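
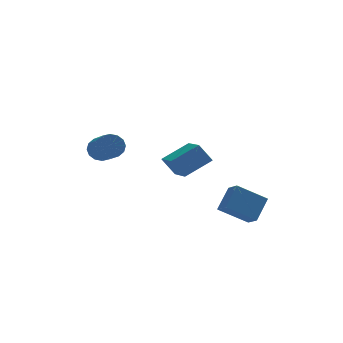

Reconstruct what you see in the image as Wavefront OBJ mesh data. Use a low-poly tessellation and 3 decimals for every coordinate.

v 2.344 -3.704 -1.152
v 2.504 -4.478 -0.703
v 0.925 -3.471 -0.246
v 1.085 -4.246 0.203
v 3.095 -2.974 -0.163
v 3.255 -3.749 0.286
v 1.676 -2.742 0.743
v 1.836 -3.516 1.192
v -1.374 -3.94 3.231
v -0.019 -3.693 4.005
v -1.387 -2.256 2.718
v -0.032 -2.01 3.493
v -0.808 -4.21 2.327
v 0.547 -3.964 3.102
v -0.821 -2.527 1.815
v 0.534 -2.28 2.589
v -2.992 3.056 1.505
v -2.581 3.336 2.053
v -2.537 1.604 2.904
v -2.948 1.324 2.355
v -2.944 3.383 2.167
v -2.899 1.651 3.018
v -3.32 3.342 2.103
v -3.275 1.61 2.954
v -3.608 3.224 1.88
v -3.563 1.493 2.731
v -3.731 3.062 1.555
v -3.686 1.33 2.406
v -3.656 2.898 1.217
v -3.611 1.166 2.068
v -3.403 2.776 0.956
v -3.359 1.044 1.807
v -3.041 2.729 0.842
v -2.996 0.997 1.693
v -2.665 2.77 0.906
v -2.62 1.038 1.757
v -2.377 2.887 1.129
v -2.332 1.156 1.98
v -2.254 3.05 1.454
v -2.209 1.318 2.305
v -2.329 3.214 1.792
v -2.284 1.482 2.643
f 2 4 1
f 5 2 1
f 1 4 3
f 3 5 1
f 2 8 4
f 6 2 5
f 6 8 2
f 4 8 3
f 7 5 3
f 3 8 7
f 7 6 5
f 8 6 7
f 10 12 9
f 13 10 9
f 9 12 11
f 11 13 9
f 10 16 12
f 14 10 13
f 14 16 10
f 12 16 11
f 15 13 11
f 11 16 15
f 15 14 13
f 16 14 15
f 18 17 21
f 18 21 19
f 19 21 22
f 19 22 20
f 21 17 23
f 21 23 22
f 22 23 24
f 22 24 20
f 23 17 25
f 23 25 24
f 24 25 26
f 24 26 20
f 25 17 27
f 25 27 26
f 26 27 28
f 26 28 20
f 27 17 29
f 27 29 28
f 28 29 30
f 28 30 20
f 29 17 31
f 29 31 30
f 30 31 32
f 30 32 20
f 31 17 33
f 31 33 32
f 32 33 34
f 32 34 20
f 33 17 35
f 33 35 34
f 34 35 36
f 34 36 20
f 35 17 37
f 35 37 36
f 36 37 38
f 36 38 20
f 37 17 39
f 37 39 38
f 38 39 40
f 38 40 20
f 39 17 41
f 39 41 40
f 40 41 42
f 40 42 20
f 41 17 18
f 41 18 42
f 42 18 19
f 42 19 20



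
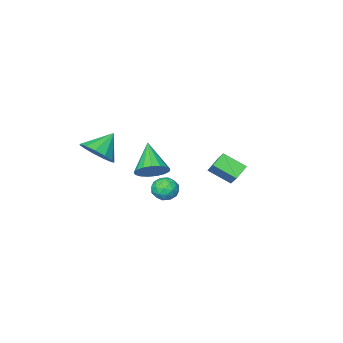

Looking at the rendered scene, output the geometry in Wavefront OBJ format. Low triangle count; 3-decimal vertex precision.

v 4.373 -3.771 0.562
v 4.888 -3.118 1.219
v 3.227 -3.909 1.598
v 4.539 -2.773 0.878
v 4.137 -2.745 0.437
v 3.81 -3.043 0.036
v 3.661 -3.572 -0.198
v 3.739 -4.165 -0.191
v 4.018 -4.632 0.055
v 4.409 -4.826 0.463
v 4.789 -4.685 0.901
v 5.037 -4.254 1.233
v 5.074 -3.67 1.351
v -2.68 -3.001 -1.797
v -2.26 -1.988 -0.804
v -3.421 -1.961 -2.545
v -3.002 -0.948 -1.551
v -1.878 -2.812 -2.329
v -1.459 -1.799 -1.335
v -2.62 -1.772 -3.076
v -2.2 -0.759 -2.083
v 2.421 0.407 -0.484
v 2.835 0.893 -0.097
v 3.425 -0.133 -0.883
v 3.839 0.353 -0.496
v 3.43 -0.158 -0.136
v 2.81 0.176 0.11
v 3.45 0.584 -1.09
v 2.83 0.918 -0.844
v 3.472 1.002 -0.472
v 3.459 0.544 0.117
v 2.801 0.216 -1.097
v 2.788 -0.242 -0.508
v 2.54 0.698 -0.256
v 3.72 0.062 -0.724
v 3.48 -0.238 -0.513
v 3.723 0.048 -0.286
v 2.525 0.276 -0.134
v 2.768 0.562 0.093
v 3.118 -0.056 0.07
v 3.492 0.198 -1.073
v 3.735 0.484 -0.846
v 2.537 0.712 -0.694
v 2.78 0.998 -0.467
v 3.142 0.816 -1.05
v 3.158 1.047 -0.249
v 3.748 0.73 -0.483
v 3.519 0.865 -0.832
v 3.155 1.062 -0.687
v 3.15 0.778 0.098
v 3.741 0.46 -0.137
v 3.5 0.16 0.075
v 3.135 0.357 0.22
v 3.525 0.842 -0.123
v 2.519 0.3 -0.843
v 3.11 -0.018 -1.078
v 3.125 0.403 -1.2
v 2.76 0.6 -1.055
v 2.512 0.03 -0.497
v 3.102 -0.287 -0.731
v 3.105 -0.302 -0.293
v 2.741 -0.105 -0.148
v 2.735 -0.082 -0.857
v 1.532 -2.991 -1.341
v 2.4 -3.119 -1.003
v 0.828 -4.369 -0.059
v 2.23 -2.792 -0.744
v 1.901 -2.511 -0.622
v 1.488 -2.339 -0.665
v 1.084 -2.317 -0.863
v 0.783 -2.449 -1.17
v 0.654 -2.705 -1.516
v 0.725 -3.027 -1.823
v 0.982 -3.34 -2.019
v 1.365 -3.573 -2.059
v 1.785 -3.673 -1.936
v 2.148 -3.617 -1.676
v 2.37 -3.417 -1.339
f 2 1 4
f 2 4 3
f 4 1 5
f 4 5 3
f 5 1 6
f 5 6 3
f 6 1 7
f 6 7 3
f 7 1 8
f 7 8 3
f 8 1 9
f 8 9 3
f 9 1 10
f 9 10 3
f 10 1 11
f 10 11 3
f 11 1 12
f 11 12 3
f 12 1 13
f 12 13 3
f 13 1 2
f 13 2 3
f 15 17 14
f 18 15 14
f 14 17 16
f 16 18 14
f 15 21 17
f 19 15 18
f 19 21 15
f 17 21 16
f 20 18 16
f 16 21 20
f 20 19 18
f 21 19 20
f 22 59 38
f 59 33 62
f 38 62 27
f 59 62 38
f 22 38 34
f 38 27 39
f 34 39 23
f 38 39 34
f 22 34 43
f 34 23 44
f 43 44 29
f 34 44 43
f 22 43 55
f 43 29 58
f 55 58 32
f 43 58 55
f 22 55 59
f 55 32 63
f 59 63 33
f 55 63 59
f 23 39 50
f 39 27 53
f 50 53 31
f 39 53 50
f 27 62 40
f 62 33 61
f 40 61 26
f 62 61 40
f 33 63 60
f 63 32 56
f 60 56 24
f 63 56 60
f 32 58 57
f 58 29 45
f 57 45 28
f 58 45 57
f 29 44 49
f 44 23 46
f 49 46 30
f 44 46 49
f 25 51 37
f 51 31 52
f 37 52 26
f 51 52 37
f 25 37 35
f 37 26 36
f 35 36 24
f 37 36 35
f 25 35 42
f 35 24 41
f 42 41 28
f 35 41 42
f 25 42 47
f 42 28 48
f 47 48 30
f 42 48 47
f 25 47 51
f 47 30 54
f 51 54 31
f 47 54 51
f 26 52 40
f 52 31 53
f 40 53 27
f 52 53 40
f 24 36 60
f 36 26 61
f 60 61 33
f 36 61 60
f 28 41 57
f 41 24 56
f 57 56 32
f 41 56 57
f 30 48 49
f 48 28 45
f 49 45 29
f 48 45 49
f 31 54 50
f 54 30 46
f 50 46 23
f 54 46 50
f 65 64 67
f 65 67 66
f 67 64 68
f 67 68 66
f 68 64 69
f 68 69 66
f 69 64 70
f 69 70 66
f 70 64 71
f 70 71 66
f 71 64 72
f 71 72 66
f 72 64 73
f 72 73 66
f 73 64 74
f 73 74 66
f 74 64 75
f 74 75 66
f 75 64 76
f 75 76 66
f 76 64 77
f 76 77 66
f 77 64 78
f 77 78 66
f 78 64 65
f 78 65 66



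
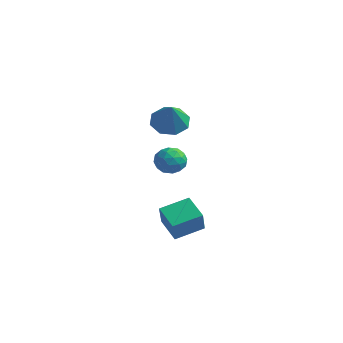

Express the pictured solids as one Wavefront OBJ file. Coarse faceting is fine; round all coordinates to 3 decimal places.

v -4.328 0.931 -0.537
v -3.879 0.983 0.222
v -4.121 -0.483 -0.562
v -3.672 -0.431 0.197
v -4.543 -0.282 0.188
v -4.671 0.592 0.203
v -3.329 -0.092 -0.543
v -3.457 0.782 -0.528
v -3.262 0.351 0.218
v -4.012 0.233 0.67
v -3.988 0.267 -1.01
v -4.738 0.149 -0.558
v -4.122 1.081 -0.155
v -3.878 -0.581 -0.185
v -4.39 -0.494 -0.19
v -4.126 -0.463 0.256
v -4.587 0.851 -0.167
v -4.323 0.882 0.28
v -4.713 0.138 0.259
v -3.677 -0.382 -0.62
v -3.413 -0.351 -0.173
v -3.874 0.963 -0.596
v -3.61 0.994 -0.15
v -3.287 0.362 -0.599
v -3.495 0.74 0.289
v -3.374 -0.091 0.274
v -3.172 0.109 -0.161
v -3.247 0.622 -0.152
v -3.936 0.671 0.554
v -3.814 -0.16 0.539
v -4.326 -0.072 0.534
v -4.401 0.441 0.543
v -3.573 0.3 0.552
v -4.186 0.66 -0.879
v -4.064 -0.171 -0.894
v -3.599 0.059 -0.883
v -3.674 0.572 -0.874
v -4.626 0.591 -0.614
v -4.505 -0.24 -0.629
v -4.753 -0.122 -0.188
v -4.828 0.391 -0.179
v -4.427 0.2 -0.892
v -3.271 -0.392 2.83
v -2.462 0.077 2.474
v -2.209 -1.188 4.19
v -2.831 0.489 3.003
v -3.457 0.385 3.43
v -3.974 -0.174 3.506
v -4.079 -0.861 3.186
v -3.71 -1.274 2.657
v -3.084 -1.17 2.229
v -2.567 -0.61 2.153
v -2.036 -1.951 -3.099
v -1.523 -0.533 -2.594
v -0.83 -2.127 -3.829
v -0.317 -0.71 -3.324
v -1.383 -2.63 -1.856
v -0.87 -1.213 -1.351
v -0.177 -2.807 -2.586
v 0.336 -1.389 -2.081
f 1 38 17
f 38 12 41
f 17 41 6
f 38 41 17
f 1 17 13
f 17 6 18
f 13 18 2
f 17 18 13
f 1 13 22
f 13 2 23
f 22 23 8
f 13 23 22
f 1 22 34
f 22 8 37
f 34 37 11
f 22 37 34
f 1 34 38
f 34 11 42
f 38 42 12
f 34 42 38
f 2 18 29
f 18 6 32
f 29 32 10
f 18 32 29
f 6 41 19
f 41 12 40
f 19 40 5
f 41 40 19
f 12 42 39
f 42 11 35
f 39 35 3
f 42 35 39
f 11 37 36
f 37 8 24
f 36 24 7
f 37 24 36
f 8 23 28
f 23 2 25
f 28 25 9
f 23 25 28
f 4 30 16
f 30 10 31
f 16 31 5
f 30 31 16
f 4 16 14
f 16 5 15
f 14 15 3
f 16 15 14
f 4 14 21
f 14 3 20
f 21 20 7
f 14 20 21
f 4 21 26
f 21 7 27
f 26 27 9
f 21 27 26
f 4 26 30
f 26 9 33
f 30 33 10
f 26 33 30
f 5 31 19
f 31 10 32
f 19 32 6
f 31 32 19
f 3 15 39
f 15 5 40
f 39 40 12
f 15 40 39
f 7 20 36
f 20 3 35
f 36 35 11
f 20 35 36
f 9 27 28
f 27 7 24
f 28 24 8
f 27 24 28
f 10 33 29
f 33 9 25
f 29 25 2
f 33 25 29
f 44 43 46
f 44 46 45
f 46 43 47
f 46 47 45
f 47 43 48
f 47 48 45
f 48 43 49
f 48 49 45
f 49 43 50
f 49 50 45
f 50 43 51
f 50 51 45
f 51 43 52
f 51 52 45
f 52 43 44
f 52 44 45
f 54 56 53
f 57 54 53
f 53 56 55
f 55 57 53
f 54 60 56
f 58 54 57
f 58 60 54
f 56 60 55
f 59 57 55
f 55 60 59
f 59 58 57
f 60 58 59



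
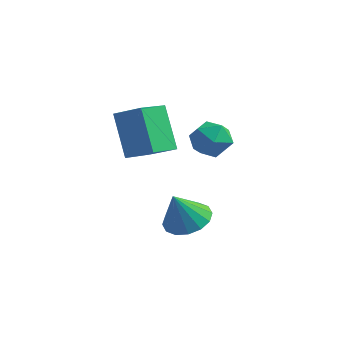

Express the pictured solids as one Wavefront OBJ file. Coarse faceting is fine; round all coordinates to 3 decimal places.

v -4.366 -0.044 0.97
v -3.273 0.012 1.553
v -4.183 1.283 0.499
v -3.09 1.339 1.082
v -3.47 -0.739 -0.642
v -2.377 -0.683 -0.059
v -3.287 0.588 -1.113
v -2.194 0.644 -0.53
v 0.105 -0.117 0.545
v 0.584 -0.421 1.166
v -1.004 -0.619 1.154
v -0.525 -0.923 1.775
v -0.628 -0.092 1.691
v 0.058 0.218 1.315
v -0.478 -1.258 1.005
v 0.208 -0.948 0.629
v 0.224 -1.126 1.451
v 0.131 -0.406 1.875
v -0.551 -0.634 0.445
v -0.644 0.086 0.869
v -1.446 0.055 -3.559
v -0.96 -0.715 -3.746
v -1.734 -0.455 -2.201
v -0.639 -0.407 -3.562
v -0.535 0.025 -3.378
v -0.674 0.465 -3.242
v -1.021 0.796 -3.191
v -1.481 0.928 -3.239
v -1.932 0.826 -3.373
v -2.253 0.518 -3.557
v -2.358 0.085 -3.741
v -2.218 -0.355 -3.877
v -1.872 -0.685 -3.928
v -1.411 -0.817 -3.88
f 2 4 1
f 5 2 1
f 1 4 3
f 3 5 1
f 2 8 4
f 6 2 5
f 6 8 2
f 4 8 3
f 7 5 3
f 3 8 7
f 7 6 5
f 8 6 7
f 9 20 14
f 9 14 10
f 9 10 16
f 9 16 19
f 9 19 20
f 10 14 18
f 14 20 13
f 20 19 11
f 19 16 15
f 16 10 17
f 12 18 13
f 12 13 11
f 12 11 15
f 12 15 17
f 12 17 18
f 13 18 14
f 11 13 20
f 15 11 19
f 17 15 16
f 18 17 10
f 22 21 24
f 22 24 23
f 24 21 25
f 24 25 23
f 25 21 26
f 25 26 23
f 26 21 27
f 26 27 23
f 27 21 28
f 27 28 23
f 28 21 29
f 28 29 23
f 29 21 30
f 29 30 23
f 30 21 31
f 30 31 23
f 31 21 32
f 31 32 23
f 32 21 33
f 32 33 23
f 33 21 34
f 33 34 23
f 34 21 22
f 34 22 23



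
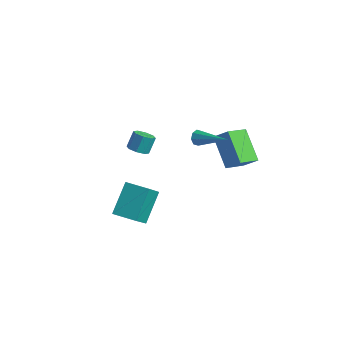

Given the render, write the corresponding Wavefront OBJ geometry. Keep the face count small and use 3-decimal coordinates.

v -1.934 -3.164 -2.577
v -1.639 -4.306 -1.283
v -2.263 -1.708 -1.216
v -1.969 -2.849 0.077
v -0.631 -2.851 -2.597
v -0.337 -3.992 -1.304
v -0.961 -1.394 -1.237
v -0.666 -2.536 0.057
v -0.755 1.523 1.355
v -0.581 1.723 0.932
v 1.195 1.617 2.205
v -0.701 1.988 1.18
v -0.854 1.981 1.53
v -0.949 1.705 1.779
v -0.93 1.323 1.779
v -0.809 1.058 1.531
v -0.657 1.065 1.18
v -0.562 1.34 0.932
v -3.053 -0.58 0.498
v -2.505 -0.336 0.343
v -2.519 0.244 1.206
v -3.067 0 1.362
v -2.87 -0.087 0.17
v -2.884 0.493 1.033
v -3.342 -0.127 0.189
v -3.356 0.453 1.052
v -3.645 -0.432 0.39
v -3.659 0.148 1.253
v -3.601 -0.824 0.654
v -3.615 -0.244 1.517
v -3.236 -1.073 0.827
v -3.25 -0.493 1.69
v -2.764 -1.033 0.808
v -2.778 -0.453 1.671
v -2.461 -0.728 0.607
v -2.475 -0.148 1.47
v 0.922 3.357 -1.338
v 0.791 1.953 -0.627
v -0.515 4.135 -0.067
v -0.645 2.73 0.644
v 1.665 3.63 -0.664
v 1.535 2.225 0.047
v 0.229 4.407 0.607
v 0.098 3.003 1.318
f 2 4 1
f 5 2 1
f 1 4 3
f 3 5 1
f 2 8 4
f 6 2 5
f 6 8 2
f 4 8 3
f 7 5 3
f 3 8 7
f 7 6 5
f 8 6 7
f 10 9 12
f 10 12 11
f 12 9 13
f 12 13 11
f 13 9 14
f 13 14 11
f 14 9 15
f 14 15 11
f 15 9 16
f 15 16 11
f 16 9 17
f 16 17 11
f 17 9 18
f 17 18 11
f 18 9 10
f 18 10 11
f 20 19 23
f 20 23 21
f 21 23 24
f 21 24 22
f 23 19 25
f 23 25 24
f 24 25 26
f 24 26 22
f 25 19 27
f 25 27 26
f 26 27 28
f 26 28 22
f 27 19 29
f 27 29 28
f 28 29 30
f 28 30 22
f 29 19 31
f 29 31 30
f 30 31 32
f 30 32 22
f 31 19 33
f 31 33 32
f 32 33 34
f 32 34 22
f 33 19 35
f 33 35 34
f 34 35 36
f 34 36 22
f 35 19 20
f 35 20 36
f 36 20 21
f 36 21 22
f 38 40 37
f 41 38 37
f 37 40 39
f 39 41 37
f 38 44 40
f 42 38 41
f 42 44 38
f 40 44 39
f 43 41 39
f 39 44 43
f 43 42 41
f 44 42 43



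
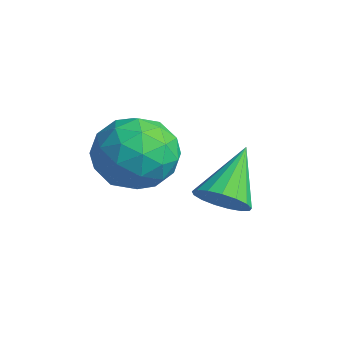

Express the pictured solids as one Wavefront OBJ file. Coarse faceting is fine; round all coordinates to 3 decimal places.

v 4.02 -0.874 -4.294
v 4.4 -1.095 -3.815
v 3.36 0.094 -3.326
v 4.563 -0.86 -3.938
v 4.603 -0.629 -4.142
v 4.508 -0.453 -4.381
v 4.302 -0.375 -4.601
v 4.032 -0.41 -4.75
v 3.758 -0.552 -4.795
v 3.545 -0.767 -4.725
v 3.44 -1.007 -4.557
v 3.469 -1.216 -4.328
v 3.623 -1.347 -4.092
v 3.869 -1.37 -3.902
v 4.149 -1.278 -3.802
v 3.491 -1.532 -2.968
v 4.085 -2.281 -2.762
v 2.255 -2.519 -2.998
v 2.849 -3.268 -2.792
v 2.673 -2.584 -2.116
v 3.437 -1.974 -2.098
v 2.903 -2.826 -3.662
v 3.667 -2.216 -3.644
v 3.721 -3.081 -3.191
v 3.579 -2.931 -2.236
v 2.761 -1.869 -3.524
v 2.619 -1.719 -2.569
v 3.897 -1.82 -2.863
v 2.443 -2.98 -2.897
v 2.34 -2.578 -2.5
v 2.689 -3.018 -2.379
v 3.516 -1.639 -2.472
v 3.865 -2.08 -2.351
v 3.035 -2.258 -1.971
v 2.475 -2.72 -3.409
v 2.824 -3.161 -3.288
v 3.651 -1.782 -3.381
v 4 -2.222 -3.26
v 3.305 -2.542 -3.789
v 4.032 -2.731 -2.994
v 3.305 -3.311 -3.011
v 3.337 -3.051 -3.523
v 3.786 -2.692 -3.512
v 3.948 -2.643 -2.432
v 3.222 -3.223 -2.449
v 3.118 -2.82 -2.052
v 3.567 -2.462 -2.041
v 3.734 -3.113 -2.684
v 3.118 -1.577 -3.311
v 2.392 -2.157 -3.328
v 2.773 -2.338 -3.719
v 3.222 -1.98 -3.708
v 3.035 -1.489 -2.749
v 2.308 -2.069 -2.766
v 2.554 -2.108 -2.248
v 3.003 -1.749 -2.237
v 2.606 -1.687 -3.076
f 2 1 4
f 2 4 3
f 4 1 5
f 4 5 3
f 5 1 6
f 5 6 3
f 6 1 7
f 6 7 3
f 7 1 8
f 7 8 3
f 8 1 9
f 8 9 3
f 9 1 10
f 9 10 3
f 10 1 11
f 10 11 3
f 11 1 12
f 11 12 3
f 12 1 13
f 12 13 3
f 13 1 14
f 13 14 3
f 14 1 15
f 14 15 3
f 15 1 2
f 15 2 3
f 16 53 32
f 53 27 56
f 32 56 21
f 53 56 32
f 16 32 28
f 32 21 33
f 28 33 17
f 32 33 28
f 16 28 37
f 28 17 38
f 37 38 23
f 28 38 37
f 16 37 49
f 37 23 52
f 49 52 26
f 37 52 49
f 16 49 53
f 49 26 57
f 53 57 27
f 49 57 53
f 17 33 44
f 33 21 47
f 44 47 25
f 33 47 44
f 21 56 34
f 56 27 55
f 34 55 20
f 56 55 34
f 27 57 54
f 57 26 50
f 54 50 18
f 57 50 54
f 26 52 51
f 52 23 39
f 51 39 22
f 52 39 51
f 23 38 43
f 38 17 40
f 43 40 24
f 38 40 43
f 19 45 31
f 45 25 46
f 31 46 20
f 45 46 31
f 19 31 29
f 31 20 30
f 29 30 18
f 31 30 29
f 19 29 36
f 29 18 35
f 36 35 22
f 29 35 36
f 19 36 41
f 36 22 42
f 41 42 24
f 36 42 41
f 19 41 45
f 41 24 48
f 45 48 25
f 41 48 45
f 20 46 34
f 46 25 47
f 34 47 21
f 46 47 34
f 18 30 54
f 30 20 55
f 54 55 27
f 30 55 54
f 22 35 51
f 35 18 50
f 51 50 26
f 35 50 51
f 24 42 43
f 42 22 39
f 43 39 23
f 42 39 43
f 25 48 44
f 48 24 40
f 44 40 17
f 48 40 44



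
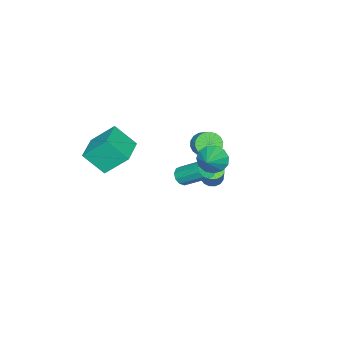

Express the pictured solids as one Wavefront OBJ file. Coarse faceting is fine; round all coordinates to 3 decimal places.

v -1.521 -0.728 -2.175
v -0.885 -0.529 -2.356
v -1.024 1.106 -1.046
v -1.659 0.908 -0.865
v -1.162 -0.341 -2.62
v -1.301 1.294 -1.31
v -1.576 -0.301 -2.714
v -1.715 1.335 -1.404
v -1.969 -0.423 -2.602
v -2.108 1.212 -1.292
v -2.19 -0.662 -2.327
v -2.329 0.973 -1.017
v -2.156 -0.926 -1.994
v -2.295 0.709 -0.684
v -1.879 -1.114 -1.73
v -2.018 0.521 -0.42
v -1.465 -1.155 -1.636
v -1.604 0.481 -0.326
v -1.072 -1.032 -1.748
v -1.211 0.603 -0.438
v -0.851 -0.793 -2.023
v -0.99 0.842 -0.713
v -4.314 -0.392 -4.102
v -3.715 -0.224 -4.444
v -3.067 0.241 -3.079
v -3.666 0.072 -2.738
v -3.918 0.082 -4.452
v -3.27 0.547 -3.087
v -4.227 0.261 -4.366
v -3.58 0.726 -3.001
v -4.56 0.265 -4.209
v -3.912 0.73 -2.845
v -4.826 0.093 -4.024
v -4.179 0.557 -2.66
v -4.956 -0.209 -3.86
v -4.308 0.255 -2.496
v -4.913 -0.561 -3.761
v -4.265 -0.096 -2.396
v -4.71 -0.867 -3.753
v -4.062 -0.402 -2.388
v -4.4 -1.046 -3.839
v -3.753 -0.581 -2.474
v -4.068 -1.05 -3.995
v -3.42 -0.585 -2.631
v -3.801 -0.877 -4.18
v -3.154 -0.413 -2.816
v -3.672 -0.575 -4.344
v -3.024 -0.111 -2.98
v -2.574 0.109 0.481
v -2.114 -0.553 0.808
v -1.585 0.149 1.486
v -2.046 0.811 1.159
v -1.894 -0.433 0.512
v -1.366 0.269 1.19
v -1.809 -0.205 0.211
v -1.281 0.497 0.889
v -1.876 0.084 -0.037
v -1.348 0.787 0.641
v -2.081 0.379 -0.183
v -1.553 1.081 0.495
v -2.383 0.62 -0.197
v -1.855 1.322 0.481
v -2.724 0.76 -0.077
v -2.196 1.462 0.602
v -3.035 0.771 0.154
v -2.506 1.473 0.832
v -3.254 0.651 0.45
v -2.726 1.353 1.128
v -3.339 0.423 0.751
v -2.811 1.125 1.429
v -3.272 0.133 0.999
v -2.744 0.836 1.677
v -3.067 -0.161 1.145
v -2.539 0.541 1.823
v -2.765 -0.402 1.159
v -2.237 0.3 1.837
v -2.424 -0.542 1.038
v -1.896 0.16 1.717
v 0.475 2.685 2.326
v 1.001 2.504 1.531
v 1.805 3.095 3.114
v 0.855 3.03 1.503
v 0.589 3.446 1.737
v 0.286 3.621 2.157
v 0.043 3.498 2.631
v -0.063 3.117 3.008
v 0.002 2.598 3.169
v 0.217 2.107 3.062
v 0.514 1.8 2.721
v 0.798 1.773 2.255
v 0.98 2.036 1.812
v 2.752 -2.726 1.548
v 3.159 -3.984 2.828
v 2.168 -1.428 3.009
v 2.575 -2.686 4.289
v 4.505 -2.054 1.651
v 4.912 -3.312 2.931
v 3.921 -0.756 3.112
v 4.328 -2.014 4.392
f 2 1 5
f 2 5 3
f 3 5 6
f 3 6 4
f 5 1 7
f 5 7 6
f 6 7 8
f 6 8 4
f 7 1 9
f 7 9 8
f 8 9 10
f 8 10 4
f 9 1 11
f 9 11 10
f 10 11 12
f 10 12 4
f 11 1 13
f 11 13 12
f 12 13 14
f 12 14 4
f 13 1 15
f 13 15 14
f 14 15 16
f 14 16 4
f 15 1 17
f 15 17 16
f 16 17 18
f 16 18 4
f 17 1 19
f 17 19 18
f 18 19 20
f 18 20 4
f 19 1 21
f 19 21 20
f 20 21 22
f 20 22 4
f 21 1 2
f 21 2 22
f 22 2 3
f 22 3 4
f 24 23 27
f 24 27 25
f 25 27 28
f 25 28 26
f 27 23 29
f 27 29 28
f 28 29 30
f 28 30 26
f 29 23 31
f 29 31 30
f 30 31 32
f 30 32 26
f 31 23 33
f 31 33 32
f 32 33 34
f 32 34 26
f 33 23 35
f 33 35 34
f 34 35 36
f 34 36 26
f 35 23 37
f 35 37 36
f 36 37 38
f 36 38 26
f 37 23 39
f 37 39 38
f 38 39 40
f 38 40 26
f 39 23 41
f 39 41 40
f 40 41 42
f 40 42 26
f 41 23 43
f 41 43 42
f 42 43 44
f 42 44 26
f 43 23 45
f 43 45 44
f 44 45 46
f 44 46 26
f 45 23 47
f 45 47 46
f 46 47 48
f 46 48 26
f 47 23 24
f 47 24 48
f 48 24 25
f 48 25 26
f 50 49 53
f 50 53 51
f 51 53 54
f 51 54 52
f 53 49 55
f 53 55 54
f 54 55 56
f 54 56 52
f 55 49 57
f 55 57 56
f 56 57 58
f 56 58 52
f 57 49 59
f 57 59 58
f 58 59 60
f 58 60 52
f 59 49 61
f 59 61 60
f 60 61 62
f 60 62 52
f 61 49 63
f 61 63 62
f 62 63 64
f 62 64 52
f 63 49 65
f 63 65 64
f 64 65 66
f 64 66 52
f 65 49 67
f 65 67 66
f 66 67 68
f 66 68 52
f 67 49 69
f 67 69 68
f 68 69 70
f 68 70 52
f 69 49 71
f 69 71 70
f 70 71 72
f 70 72 52
f 71 49 73
f 71 73 72
f 72 73 74
f 72 74 52
f 73 49 75
f 73 75 74
f 74 75 76
f 74 76 52
f 75 49 77
f 75 77 76
f 76 77 78
f 76 78 52
f 77 49 50
f 77 50 78
f 78 50 51
f 78 51 52
f 80 79 82
f 80 82 81
f 82 79 83
f 82 83 81
f 83 79 84
f 83 84 81
f 84 79 85
f 84 85 81
f 85 79 86
f 85 86 81
f 86 79 87
f 86 87 81
f 87 79 88
f 87 88 81
f 88 79 89
f 88 89 81
f 89 79 90
f 89 90 81
f 90 79 91
f 90 91 81
f 91 79 80
f 91 80 81
f 93 95 92
f 96 93 92
f 92 95 94
f 94 96 92
f 93 99 95
f 97 93 96
f 97 99 93
f 95 99 94
f 98 96 94
f 94 99 98
f 98 97 96
f 99 97 98



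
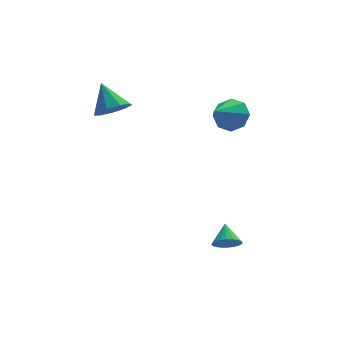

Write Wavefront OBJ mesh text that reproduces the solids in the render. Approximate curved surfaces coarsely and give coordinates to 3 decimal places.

v -2.713 2.322 1.22
v -1.772 2.637 1.345
v -3.247 3.398 2.52
v -2.093 3.031 0.887
v -2.703 3.093 0.585
v -3.318 2.794 0.58
v -3.65 2.274 0.875
v -3.544 1.776 1.332
v -3.048 1.533 1.736
v -2.396 1.659 1.899
v -1.892 2.096 1.745
v 2.302 -4.211 -4.322
v 2.772 -4.541 -3.871
v 2.298 -3.229 -3.598
v 2.95 -4.409 -4.05
v 3.029 -4.246 -4.27
v 2.998 -4.078 -4.498
v 2.86 -3.931 -4.699
v 2.638 -3.826 -4.843
v 2.364 -3.78 -4.907
v 2.081 -3.8 -4.882
v 1.831 -3.882 -4.772
v 1.654 -4.014 -4.593
v 1.575 -4.177 -4.373
v 1.606 -4.344 -4.145
v 1.744 -4.492 -3.944
v 1.966 -4.596 -3.8
v 2.24 -4.643 -3.736
v 2.523 -4.623 -3.761
v 3.112 2.455 0.533
v 3.983 1.998 0.801
v 2.128 1.185 1.567
v 3.777 2.563 1.299
v 3.181 3.065 1.347
v 2.545 3.209 0.919
v 2.24 2.912 0.265
v 2.447 2.346 -0.233
v 3.043 1.845 -0.282
v 3.679 1.7 0.147
f 2 1 4
f 2 4 3
f 4 1 5
f 4 5 3
f 5 1 6
f 5 6 3
f 6 1 7
f 6 7 3
f 7 1 8
f 7 8 3
f 8 1 9
f 8 9 3
f 9 1 10
f 9 10 3
f 10 1 11
f 10 11 3
f 11 1 2
f 11 2 3
f 13 12 15
f 13 15 14
f 15 12 16
f 15 16 14
f 16 12 17
f 16 17 14
f 17 12 18
f 17 18 14
f 18 12 19
f 18 19 14
f 19 12 20
f 19 20 14
f 20 12 21
f 20 21 14
f 21 12 22
f 21 22 14
f 22 12 23
f 22 23 14
f 23 12 24
f 23 24 14
f 24 12 25
f 24 25 14
f 25 12 26
f 25 26 14
f 26 12 27
f 26 27 14
f 27 12 28
f 27 28 14
f 28 12 29
f 28 29 14
f 29 12 13
f 29 13 14
f 31 30 33
f 31 33 32
f 33 30 34
f 33 34 32
f 34 30 35
f 34 35 32
f 35 30 36
f 35 36 32
f 36 30 37
f 36 37 32
f 37 30 38
f 37 38 32
f 38 30 39
f 38 39 32
f 39 30 31
f 39 31 32



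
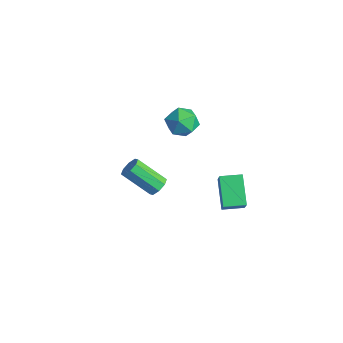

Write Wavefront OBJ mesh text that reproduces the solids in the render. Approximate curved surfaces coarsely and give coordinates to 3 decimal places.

v 3.456 2.075 -4.764
v 2.109 2.614 -3.617
v 3.925 3.169 -4.727
v 2.577 3.707 -3.58
v 4.303 1.673 -3.58
v 2.955 2.211 -2.433
v 4.771 2.766 -3.543
v 3.424 3.305 -2.396
v 1.238 -0.402 -3.549
v 1.598 -0.913 -3.687
v 0.542 -2.009 -2.39
v 0.182 -1.498 -2.251
v 1.781 -0.65 -3.316
v 0.724 -1.746 -2.019
v 1.645 -0.242 -3.082
v 0.589 -1.338 -1.784
v 1.272 0.073 -3.121
v 0.215 -1.023 -1.823
v 0.878 0.109 -3.41
v -0.178 -0.987 -2.113
v 0.696 -0.154 -3.781
v -0.361 -1.25 -2.484
v 0.831 -0.562 -4.016
v -0.225 -1.658 -2.718
v 1.205 -0.877 -3.977
v 0.148 -1.973 -2.679
v -3.402 4.157 -2.858
v -2.546 4.199 -3.485
v -3.314 2.441 -2.855
v -2.458 2.483 -3.482
v -2.397 2.817 -2.475
v -2.451 3.877 -2.477
v -3.409 2.763 -3.863
v -3.463 3.823 -3.865
v -2.55 3.338 -4.106
v -1.924 3.371 -3.248
v -3.936 3.269 -3.092
v -3.31 3.302 -2.234
f 2 4 1
f 5 2 1
f 1 4 3
f 3 5 1
f 2 8 4
f 6 2 5
f 6 8 2
f 4 8 3
f 7 5 3
f 3 8 7
f 7 6 5
f 8 6 7
f 10 9 13
f 10 13 11
f 11 13 14
f 11 14 12
f 13 9 15
f 13 15 14
f 14 15 16
f 14 16 12
f 15 9 17
f 15 17 16
f 16 17 18
f 16 18 12
f 17 9 19
f 17 19 18
f 18 19 20
f 18 20 12
f 19 9 21
f 19 21 20
f 20 21 22
f 20 22 12
f 21 9 23
f 21 23 22
f 22 23 24
f 22 24 12
f 23 9 25
f 23 25 24
f 24 25 26
f 24 26 12
f 25 9 10
f 25 10 26
f 26 10 11
f 26 11 12
f 27 38 32
f 27 32 28
f 27 28 34
f 27 34 37
f 27 37 38
f 28 32 36
f 32 38 31
f 38 37 29
f 37 34 33
f 34 28 35
f 30 36 31
f 30 31 29
f 30 29 33
f 30 33 35
f 30 35 36
f 31 36 32
f 29 31 38
f 33 29 37
f 35 33 34
f 36 35 28



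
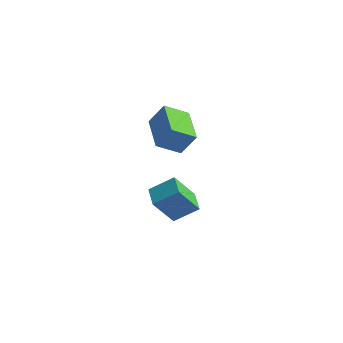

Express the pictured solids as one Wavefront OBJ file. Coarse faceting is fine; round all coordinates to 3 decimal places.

v -0.438 -2.166 -0.353
v -0.765 -3.012 0.156
v -1.791 -1.408 0.039
v -2.118 -2.254 0.547
v -0.002 -1.826 0.493
v -0.329 -2.672 1.001
v -1.355 -1.068 0.884
v -1.682 -1.914 1.393
v -1.491 -1.645 -4.49
v -1.649 -2.46 -3.388
v -2.318 -1.188 -4.271
v -2.476 -2.002 -3.168
v -0.924 -0.918 -3.872
v -1.082 -1.732 -2.769
v -1.751 -0.46 -3.652
v -1.909 -1.275 -2.55
f 2 4 1
f 5 2 1
f 1 4 3
f 3 5 1
f 2 8 4
f 6 2 5
f 6 8 2
f 4 8 3
f 7 5 3
f 3 8 7
f 7 6 5
f 8 6 7
f 10 12 9
f 13 10 9
f 9 12 11
f 11 13 9
f 10 16 12
f 14 10 13
f 14 16 10
f 12 16 11
f 15 13 11
f 11 16 15
f 15 14 13
f 16 14 15



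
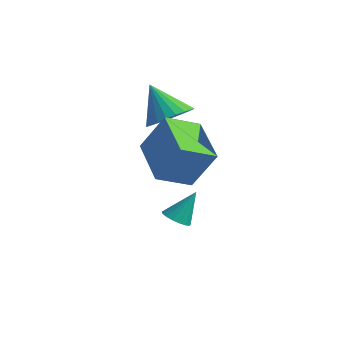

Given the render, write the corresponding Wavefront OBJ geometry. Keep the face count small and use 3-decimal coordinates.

v -1.397 -1.761 2.422
v -0.789 -1.112 2.879
v -2.423 -1.799 3.838
v -1.04 -0.87 2.703
v -1.346 -0.765 2.485
v -1.659 -0.811 2.256
v -1.932 -1.001 2.053
v -2.124 -1.308 1.906
v -2.205 -1.683 1.838
v -2.163 -2.071 1.858
v -2.004 -2.411 1.964
v -1.753 -2.652 2.14
v -1.447 -2.758 2.359
v -1.134 -2.712 2.587
v -0.861 -2.521 2.79
v -0.669 -2.215 2.937
v -0.588 -1.839 3.006
v -0.63 -1.452 2.985
v 1.343 -5.322 1.423
v -0.421 -4.31 2.122
v 1.852 -4.021 0.825
v 0.089 -3.009 1.524
v 2.191 -4.931 2.996
v 0.428 -3.919 3.695
v 2.701 -3.63 2.398
v 0.937 -2.618 3.097
v 0.1 -2.999 -1.885
v 0.692 -3.114 -1.973
v 0.42 -2.281 -0.655
v 0.649 -2.859 -2.11
v 0.481 -2.637 -2.195
v 0.224 -2.498 -2.21
v -0.06 -2.473 -2.15
v -0.308 -2.569 -2.03
v -0.463 -2.764 -1.876
v -0.489 -3.012 -1.724
v -0.379 -3.257 -1.61
v -0.16 -3.443 -1.558
v 0.118 -3.528 -1.581
v 0.392 -3.491 -1.674
v 0.6 -3.341 -1.816
f 2 1 4
f 2 4 3
f 4 1 5
f 4 5 3
f 5 1 6
f 5 6 3
f 6 1 7
f 6 7 3
f 7 1 8
f 7 8 3
f 8 1 9
f 8 9 3
f 9 1 10
f 9 10 3
f 10 1 11
f 10 11 3
f 11 1 12
f 11 12 3
f 12 1 13
f 12 13 3
f 13 1 14
f 13 14 3
f 14 1 15
f 14 15 3
f 15 1 16
f 15 16 3
f 16 1 17
f 16 17 3
f 17 1 18
f 17 18 3
f 18 1 2
f 18 2 3
f 20 22 19
f 23 20 19
f 19 22 21
f 21 23 19
f 20 26 22
f 24 20 23
f 24 26 20
f 22 26 21
f 25 23 21
f 21 26 25
f 25 24 23
f 26 24 25
f 28 27 30
f 28 30 29
f 30 27 31
f 30 31 29
f 31 27 32
f 31 32 29
f 32 27 33
f 32 33 29
f 33 27 34
f 33 34 29
f 34 27 35
f 34 35 29
f 35 27 36
f 35 36 29
f 36 27 37
f 36 37 29
f 37 27 38
f 37 38 29
f 38 27 39
f 38 39 29
f 39 27 40
f 39 40 29
f 40 27 41
f 40 41 29
f 41 27 28
f 41 28 29



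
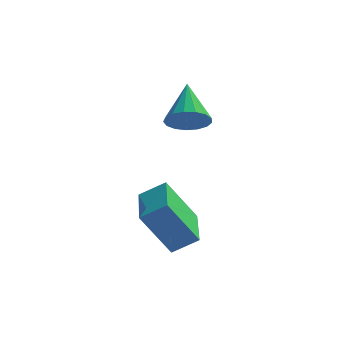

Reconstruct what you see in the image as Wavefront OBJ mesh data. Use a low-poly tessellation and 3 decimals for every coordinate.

v -0.665 -0.908 0.631
v -0.316 -1.363 1.298
v -0.955 0.628 1.829
v 0.015 -1.166 1.126
v 0.19 -0.911 0.841
v 0.169 -0.654 0.507
v -0.043 -0.456 0.202
v -0.397 -0.361 -0.005
v -0.813 -0.392 -0.067
v -1.195 -0.541 0.032
v -1.455 -0.774 0.267
v -1.534 -1.037 0.586
v -1.414 -1.272 0.915
v -1.122 -1.422 1.179
v -0.726 -1.455 1.317
v -1.676 -4.861 -2.356
v -0.73 -4.68 -1.747
v -2.103 -2.775 -2.313
v -1.157 -2.594 -1.703
v -0.603 -4.606 -4.097
v 0.343 -4.425 -3.487
v -1.03 -2.52 -4.053
v -0.084 -2.339 -3.444
f 2 1 4
f 2 4 3
f 4 1 5
f 4 5 3
f 5 1 6
f 5 6 3
f 6 1 7
f 6 7 3
f 7 1 8
f 7 8 3
f 8 1 9
f 8 9 3
f 9 1 10
f 9 10 3
f 10 1 11
f 10 11 3
f 11 1 12
f 11 12 3
f 12 1 13
f 12 13 3
f 13 1 14
f 13 14 3
f 14 1 15
f 14 15 3
f 15 1 2
f 15 2 3
f 17 19 16
f 20 17 16
f 16 19 18
f 18 20 16
f 17 23 19
f 21 17 20
f 21 23 17
f 19 23 18
f 22 20 18
f 18 23 22
f 22 21 20
f 23 21 22



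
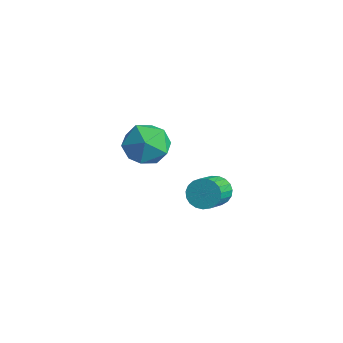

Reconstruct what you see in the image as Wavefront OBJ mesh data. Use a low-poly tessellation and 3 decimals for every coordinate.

v -2.811 -1.059 2.993
v -1.854 -0.803 2.356
v -2.426 -2.917 2.824
v -1.469 -2.661 2.187
v -1.499 -2.399 3.334
v -1.738 -1.25 3.439
v -2.542 -2.47 1.741
v -2.781 -1.321 1.846
v -1.689 -1.674 1.582
v -1.044 -1.631 2.567
v -3.236 -2.089 2.613
v -2.591 -2.046 3.598
v 2.138 -1.721 2.321
v 2.649 -1.785 1.817
v 3.333 -2.923 2.656
v 2.822 -2.859 3.159
v 2.767 -1.58 2
v 3.451 -2.717 2.839
v 2.777 -1.399 2.238
v 3.46 -2.536 3.077
v 2.676 -1.273 2.49
v 3.359 -2.411 3.329
v 2.482 -1.225 2.714
v 3.165 -2.363 3.552
v 2.228 -1.263 2.869
v 2.912 -2.401 3.707
v 1.959 -1.38 2.929
v 2.643 -2.518 3.768
v 1.722 -1.556 2.884
v 2.405 -2.694 3.723
v 1.556 -1.761 2.742
v 2.239 -2.898 3.581
v 1.49 -1.959 2.527
v 2.174 -3.096 3.365
v 1.537 -2.115 2.276
v 2.221 -3.253 3.115
v 1.688 -2.204 2.033
v 2.372 -3.341 2.872
v 1.917 -2.209 1.84
v 2.6 -3.347 2.678
v 2.184 -2.13 1.729
v 2.867 -3.267 2.568
v 2.443 -1.98 1.722
v 3.126 -3.118 2.56
f 1 12 6
f 1 6 2
f 1 2 8
f 1 8 11
f 1 11 12
f 2 6 10
f 6 12 5
f 12 11 3
f 11 8 7
f 8 2 9
f 4 10 5
f 4 5 3
f 4 3 7
f 4 7 9
f 4 9 10
f 5 10 6
f 3 5 12
f 7 3 11
f 9 7 8
f 10 9 2
f 14 13 17
f 14 17 15
f 15 17 18
f 15 18 16
f 17 13 19
f 17 19 18
f 18 19 20
f 18 20 16
f 19 13 21
f 19 21 20
f 20 21 22
f 20 22 16
f 21 13 23
f 21 23 22
f 22 23 24
f 22 24 16
f 23 13 25
f 23 25 24
f 24 25 26
f 24 26 16
f 25 13 27
f 25 27 26
f 26 27 28
f 26 28 16
f 27 13 29
f 27 29 28
f 28 29 30
f 28 30 16
f 29 13 31
f 29 31 30
f 30 31 32
f 30 32 16
f 31 13 33
f 31 33 32
f 32 33 34
f 32 34 16
f 33 13 35
f 33 35 34
f 34 35 36
f 34 36 16
f 35 13 37
f 35 37 36
f 36 37 38
f 36 38 16
f 37 13 39
f 37 39 38
f 38 39 40
f 38 40 16
f 39 13 41
f 39 41 40
f 40 41 42
f 40 42 16
f 41 13 43
f 41 43 42
f 42 43 44
f 42 44 16
f 43 13 14
f 43 14 44
f 44 14 15
f 44 15 16



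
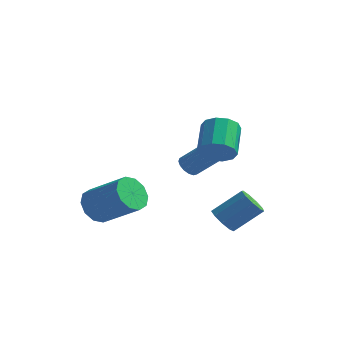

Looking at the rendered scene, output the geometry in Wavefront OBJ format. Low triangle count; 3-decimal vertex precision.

v 0.992 -2.79 3.252
v 1.453 -3.049 3.891
v 0.97 -1.75 4.767
v 0.508 -1.49 4.128
v 1.744 -2.744 3.599
v 1.261 -1.445 4.475
v 1.748 -2.456 3.174
v 1.264 -1.157 4.051
v 1.462 -2.296 2.779
v 0.979 -0.997 3.655
v 0.997 -2.324 2.565
v 0.514 -1.025 3.441
v 0.53 -2.53 2.613
v 0.047 -1.231 3.489
v 0.239 -2.835 2.905
v -0.244 -1.536 3.781
v 0.236 -3.123 3.329
v -0.248 -1.824 4.206
v 0.521 -3.283 3.725
v 0.038 -1.984 4.601
v 0.986 -3.255 3.939
v 0.503 -1.956 4.815
v -1.969 0.348 0.56
v -1.581 0.104 0.205
v -0.482 0.309 1.264
v -0.871 0.552 1.62
v -1.573 0.397 0.14
v -0.474 0.602 1.199
v -1.671 0.677 0.187
v -0.572 0.882 1.247
v -1.849 0.868 0.335
v -0.75 1.073 1.394
v -2.059 0.92 0.543
v -0.961 1.125 1.602
v -2.246 0.819 0.756
v -1.147 1.024 1.815
v -2.358 0.591 0.916
v -1.259 0.796 1.975
v -2.366 0.298 0.981
v -1.267 0.503 2.04
v -2.268 0.018 0.933
v -1.169 0.223 1.993
v -2.09 -0.173 0.786
v -0.991 0.032 1.845
v -1.879 -0.225 0.578
v -0.781 -0.02 1.637
v -1.693 -0.124 0.365
v -0.594 0.081 1.424
v -4.665 -2.869 -1.085
v -4.163 -2.578 -1.825
v -2.373 -2.64 -0.635
v -2.875 -2.931 0.105
v -4.341 -2.109 -1.533
v -2.551 -2.171 -0.343
v -4.643 -1.929 -1.07
v -2.853 -1.991 0.12
v -4.953 -2.109 -0.612
v -3.163 -2.171 0.577
v -5.153 -2.579 -0.336
v -3.363 -2.641 0.854
v -5.167 -3.16 -0.345
v -3.377 -3.222 0.845
v -4.989 -3.629 -0.637
v -3.199 -3.691 0.553
v -4.687 -3.809 -1.1
v -2.897 -3.871 0.09
v -4.377 -3.629 -1.557
v -2.587 -3.691 -0.368
v -4.177 -3.159 -1.834
v -2.387 -3.221 -0.644
v 0.311 -0.885 -1.68
v 0.857 -0.926 -2.163
v 1.874 -0.115 -1.084
v 1.329 -0.075 -0.6
v 0.597 -0.505 -2.234
v 1.614 0.305 -1.154
v 0.203 -0.263 -2.045
v 1.22 0.548 -0.966
v -0.14 -0.311 -1.685
v 0.877 0.499 -0.606
v -0.271 -0.629 -1.323
v 0.746 0.182 -0.244
v -0.131 -1.066 -1.128
v 0.886 -0.255 -0.048
v 0.217 -1.419 -1.19
v 1.234 -0.608 -0.111
v 0.609 -1.522 -1.482
v 1.626 -0.711 -0.403
v 0.862 -1.327 -1.866
v 1.879 -0.517 -0.787
f 2 1 5
f 2 5 3
f 3 5 6
f 3 6 4
f 5 1 7
f 5 7 6
f 6 7 8
f 6 8 4
f 7 1 9
f 7 9 8
f 8 9 10
f 8 10 4
f 9 1 11
f 9 11 10
f 10 11 12
f 10 12 4
f 11 1 13
f 11 13 12
f 12 13 14
f 12 14 4
f 13 1 15
f 13 15 14
f 14 15 16
f 14 16 4
f 15 1 17
f 15 17 16
f 16 17 18
f 16 18 4
f 17 1 19
f 17 19 18
f 18 19 20
f 18 20 4
f 19 1 21
f 19 21 20
f 20 21 22
f 20 22 4
f 21 1 2
f 21 2 22
f 22 2 3
f 22 3 4
f 24 23 27
f 24 27 25
f 25 27 28
f 25 28 26
f 27 23 29
f 27 29 28
f 28 29 30
f 28 30 26
f 29 23 31
f 29 31 30
f 30 31 32
f 30 32 26
f 31 23 33
f 31 33 32
f 32 33 34
f 32 34 26
f 33 23 35
f 33 35 34
f 34 35 36
f 34 36 26
f 35 23 37
f 35 37 36
f 36 37 38
f 36 38 26
f 37 23 39
f 37 39 38
f 38 39 40
f 38 40 26
f 39 23 41
f 39 41 40
f 40 41 42
f 40 42 26
f 41 23 43
f 41 43 42
f 42 43 44
f 42 44 26
f 43 23 45
f 43 45 44
f 44 45 46
f 44 46 26
f 45 23 47
f 45 47 46
f 46 47 48
f 46 48 26
f 47 23 24
f 47 24 48
f 48 24 25
f 48 25 26
f 50 49 53
f 50 53 51
f 51 53 54
f 51 54 52
f 53 49 55
f 53 55 54
f 54 55 56
f 54 56 52
f 55 49 57
f 55 57 56
f 56 57 58
f 56 58 52
f 57 49 59
f 57 59 58
f 58 59 60
f 58 60 52
f 59 49 61
f 59 61 60
f 60 61 62
f 60 62 52
f 61 49 63
f 61 63 62
f 62 63 64
f 62 64 52
f 63 49 65
f 63 65 64
f 64 65 66
f 64 66 52
f 65 49 67
f 65 67 66
f 66 67 68
f 66 68 52
f 67 49 69
f 67 69 68
f 68 69 70
f 68 70 52
f 69 49 50
f 69 50 70
f 70 50 51
f 70 51 52
f 72 71 75
f 72 75 73
f 73 75 76
f 73 76 74
f 75 71 77
f 75 77 76
f 76 77 78
f 76 78 74
f 77 71 79
f 77 79 78
f 78 79 80
f 78 80 74
f 79 71 81
f 79 81 80
f 80 81 82
f 80 82 74
f 81 71 83
f 81 83 82
f 82 83 84
f 82 84 74
f 83 71 85
f 83 85 84
f 84 85 86
f 84 86 74
f 85 71 87
f 85 87 86
f 86 87 88
f 86 88 74
f 87 71 89
f 87 89 88
f 88 89 90
f 88 90 74
f 89 71 72
f 89 72 90
f 90 72 73
f 90 73 74



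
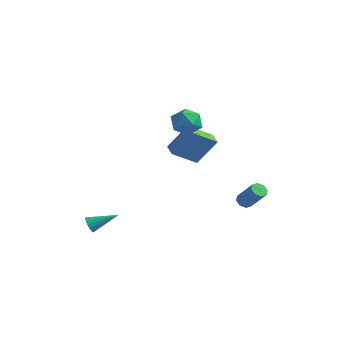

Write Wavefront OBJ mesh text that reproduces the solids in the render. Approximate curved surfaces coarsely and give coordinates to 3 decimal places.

v -2.938 -3.041 -4.076
v -2.639 -3.071 -4.56
v -1.682 -1.999 -3.364
v -2.787 -2.868 -4.597
v -2.964 -2.699 -4.531
v -3.136 -2.598 -4.374
v -3.269 -2.585 -4.159
v -3.337 -2.662 -3.926
v -3.325 -2.815 -3.724
v -3.237 -3.012 -3.591
v -3.089 -3.215 -3.554
v -2.911 -3.383 -3.62
v -2.739 -3.484 -3.777
v -2.606 -3.497 -3.993
v -2.539 -3.42 -4.225
v -2.55 -3.268 -4.427
v 0.929 0.827 4.616
v 1.433 1.283 3.884
v 1.207 -0.603 3.916
v 1.711 -0.147 3.184
v 2.09 -0.176 4.108
v 1.918 0.707 4.54
v 0.722 -0.027 3.26
v 0.55 0.856 3.692
v 1.305 0.755 3.046
v 2.15 0.663 3.569
v 0.49 0.017 4.231
v 1.335 -0.075 4.754
v 2.946 3.849 -3.529
v 3.364 3.936 -3.86
v 4.452 3.798 -2.522
v 4.034 3.711 -2.191
v 3.213 4.286 -3.701
v 4.3 4.148 -2.362
v 2.905 4.38 -3.441
v 3.993 4.242 -2.103
v 2.622 4.163 -3.233
v 3.709 4.025 -1.895
v 2.528 3.762 -3.198
v 3.616 3.624 -1.86
v 2.68 3.412 -3.358
v 3.767 3.274 -2.019
v 2.987 3.318 -3.617
v 4.075 3.18 -2.279
v 3.271 3.535 -3.825
v 4.358 3.397 -2.487
v -0.394 1.436 0.404
v 0.503 2.172 2.033
v -1.099 1.995 0.541
v -0.202 2.73 2.17
v 0.442 2.75 -0.65
v 1.339 3.485 0.979
v -0.263 3.308 -0.513
v 0.634 4.044 1.116
f 2 1 4
f 2 4 3
f 4 1 5
f 4 5 3
f 5 1 6
f 5 6 3
f 6 1 7
f 6 7 3
f 7 1 8
f 7 8 3
f 8 1 9
f 8 9 3
f 9 1 10
f 9 10 3
f 10 1 11
f 10 11 3
f 11 1 12
f 11 12 3
f 12 1 13
f 12 13 3
f 13 1 14
f 13 14 3
f 14 1 15
f 14 15 3
f 15 1 16
f 15 16 3
f 16 1 2
f 16 2 3
f 17 28 22
f 17 22 18
f 17 18 24
f 17 24 27
f 17 27 28
f 18 22 26
f 22 28 21
f 28 27 19
f 27 24 23
f 24 18 25
f 20 26 21
f 20 21 19
f 20 19 23
f 20 23 25
f 20 25 26
f 21 26 22
f 19 21 28
f 23 19 27
f 25 23 24
f 26 25 18
f 30 29 33
f 30 33 31
f 31 33 34
f 31 34 32
f 33 29 35
f 33 35 34
f 34 35 36
f 34 36 32
f 35 29 37
f 35 37 36
f 36 37 38
f 36 38 32
f 37 29 39
f 37 39 38
f 38 39 40
f 38 40 32
f 39 29 41
f 39 41 40
f 40 41 42
f 40 42 32
f 41 29 43
f 41 43 42
f 42 43 44
f 42 44 32
f 43 29 45
f 43 45 44
f 44 45 46
f 44 46 32
f 45 29 30
f 45 30 46
f 46 30 31
f 46 31 32
f 48 50 47
f 51 48 47
f 47 50 49
f 49 51 47
f 48 54 50
f 52 48 51
f 52 54 48
f 50 54 49
f 53 51 49
f 49 54 53
f 53 52 51
f 54 52 53



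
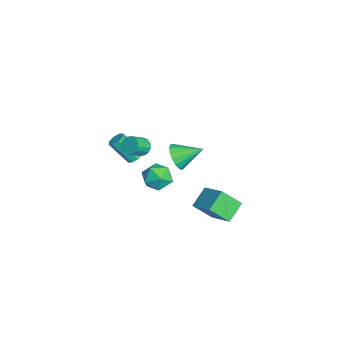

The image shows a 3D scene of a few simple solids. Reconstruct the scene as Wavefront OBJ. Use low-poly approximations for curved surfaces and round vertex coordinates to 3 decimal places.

v 2.175 1.158 1.396
v 2.571 1.39 0.654
v 1.889 -0.11 0.846
v 2.285 0.122 0.104
v 2.754 0.001 0.83
v 2.931 0.785 1.17
v 1.529 0.495 0.33
v 1.706 1.279 0.67
v 2.172 0.98 -0.005
v 2.929 0.676 0.304
v 1.531 0.604 1.196
v 2.288 0.3 1.505
v -0.736 0.005 0.603
v -0.395 -0.101 0.185
v 0.156 -0.751 0.798
v -0.184 -0.645 1.217
v -0.28 0.122 0.318
v 0.271 -0.528 0.932
v -0.287 0.315 0.528
v 0.264 -0.336 1.142
v -0.414 0.424 0.759
v 0.137 -0.226 1.372
v -0.628 0.421 0.947
v -0.077 -0.229 1.56
v -0.87 0.306 1.043
v -0.319 -0.344 1.657
v -1.076 0.111 1.022
v -0.525 -0.539 1.635
v -1.191 -0.112 0.888
v -0.64 -0.762 1.502
v -1.184 -0.304 0.678
v -0.633 -0.955 1.292
v -1.057 -0.414 0.448
v -0.506 -1.064 1.061
v -0.843 -0.411 0.26
v -0.292 -1.061 0.873
v -0.601 -0.296 0.163
v -0.05 -0.946 0.777
v 2.813 1.564 2.759
v 3.347 1.794 2.209
v 2.927 2.836 3.401
v 3.011 1.899 2.06
v 2.629 1.928 2.07
v 2.29 1.874 2.239
v 2.07 1.748 2.526
v 2.02 1.58 2.867
v 2.152 1.409 3.183
v 2.436 1.273 3.401
v 2.806 1.204 3.473
v 3.177 1.217 3.381
v 3.465 1.31 3.146
v 3.604 1.461 2.823
v 3.561 1.635 2.484
v -3.586 -0.275 -2.627
v -3.112 -0.461 -2.665
v -3.401 -1.451 -1.39
v -3.874 -1.265 -1.353
v -3.133 -0.151 -2.428
v -3.421 -1.141 -1.154
v -3.419 0.087 -2.309
v -3.707 -0.904 -1.034
v -3.802 0.112 -2.376
v -4.091 -0.878 -1.101
v -4.059 -0.089 -2.59
v -4.348 -1.079 -1.315
v -4.039 -0.399 -2.826
v -4.327 -1.389 -1.552
v -3.753 -0.636 -2.946
v -4.041 -1.627 -1.671
v -3.369 -0.662 -2.879
v -3.658 -1.652 -1.604
v -1.263 3.23 -3.314
v 0.054 4.01 -2.485
v -1.244 4.263 -4.316
v 0.073 5.043 -3.488
v -0.413 2.537 -4.012
v 0.904 3.317 -3.184
v -0.394 3.57 -5.015
v 0.923 4.35 -4.186
f 1 12 6
f 1 6 2
f 1 2 8
f 1 8 11
f 1 11 12
f 2 6 10
f 6 12 5
f 12 11 3
f 11 8 7
f 8 2 9
f 4 10 5
f 4 5 3
f 4 3 7
f 4 7 9
f 4 9 10
f 5 10 6
f 3 5 12
f 7 3 11
f 9 7 8
f 10 9 2
f 14 13 17
f 14 17 15
f 15 17 18
f 15 18 16
f 17 13 19
f 17 19 18
f 18 19 20
f 18 20 16
f 19 13 21
f 19 21 20
f 20 21 22
f 20 22 16
f 21 13 23
f 21 23 22
f 22 23 24
f 22 24 16
f 23 13 25
f 23 25 24
f 24 25 26
f 24 26 16
f 25 13 27
f 25 27 26
f 26 27 28
f 26 28 16
f 27 13 29
f 27 29 28
f 28 29 30
f 28 30 16
f 29 13 31
f 29 31 30
f 30 31 32
f 30 32 16
f 31 13 33
f 31 33 32
f 32 33 34
f 32 34 16
f 33 13 35
f 33 35 34
f 34 35 36
f 34 36 16
f 35 13 37
f 35 37 36
f 36 37 38
f 36 38 16
f 37 13 14
f 37 14 38
f 38 14 15
f 38 15 16
f 40 39 42
f 40 42 41
f 42 39 43
f 42 43 41
f 43 39 44
f 43 44 41
f 44 39 45
f 44 45 41
f 45 39 46
f 45 46 41
f 46 39 47
f 46 47 41
f 47 39 48
f 47 48 41
f 48 39 49
f 48 49 41
f 49 39 50
f 49 50 41
f 50 39 51
f 50 51 41
f 51 39 52
f 51 52 41
f 52 39 53
f 52 53 41
f 53 39 40
f 53 40 41
f 55 54 58
f 55 58 56
f 56 58 59
f 56 59 57
f 58 54 60
f 58 60 59
f 59 60 61
f 59 61 57
f 60 54 62
f 60 62 61
f 61 62 63
f 61 63 57
f 62 54 64
f 62 64 63
f 63 64 65
f 63 65 57
f 64 54 66
f 64 66 65
f 65 66 67
f 65 67 57
f 66 54 68
f 66 68 67
f 67 68 69
f 67 69 57
f 68 54 70
f 68 70 69
f 69 70 71
f 69 71 57
f 70 54 55
f 70 55 71
f 71 55 56
f 71 56 57
f 73 75 72
f 76 73 72
f 72 75 74
f 74 76 72
f 73 79 75
f 77 73 76
f 77 79 73
f 75 79 74
f 78 76 74
f 74 79 78
f 78 77 76
f 79 77 78



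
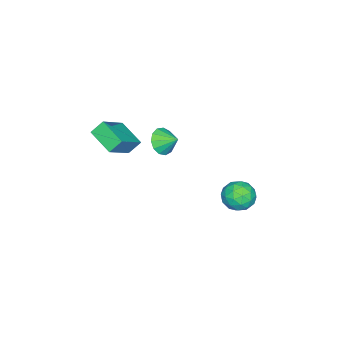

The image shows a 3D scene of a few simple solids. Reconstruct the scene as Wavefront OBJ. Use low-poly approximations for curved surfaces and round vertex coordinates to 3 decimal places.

v -2.087 2.896 -2.438
v -1.274 2.264 -2.651
v -3.046 2.036 -3.549
v -2.233 1.404 -3.762
v -2.703 1.358 -2.823
v -2.11 1.889 -2.136
v -2.21 2.411 -4.064
v -1.617 2.942 -3.377
v -1.35 1.964 -3.656
v -1.655 1.313 -2.889
v -2.665 2.987 -3.311
v -2.97 2.336 -2.544
v -1.596 2.655 -2.447
v -2.724 1.645 -3.753
v -3 1.617 -3.201
v -2.523 1.246 -3.326
v -2.088 2.435 -2.144
v -1.61 2.063 -2.269
v -2.45 1.531 -2.37
v -2.71 2.237 -3.931
v -2.232 1.865 -4.056
v -1.797 3.054 -2.874
v -1.32 2.683 -2.999
v -1.87 2.769 -3.83
v -1.163 2.108 -3.163
v -1.727 1.602 -3.816
v -1.713 2.194 -3.993
v -1.364 2.506 -3.59
v -1.342 1.725 -2.712
v -1.906 1.22 -3.365
v -2.183 1.192 -2.813
v -1.834 1.505 -2.409
v -1.387 1.549 -3.303
v -2.414 3.08 -2.835
v -2.978 2.575 -3.488
v -2.486 2.795 -3.791
v -2.137 3.108 -3.387
v -2.593 2.698 -2.384
v -3.157 2.192 -3.037
v -2.956 1.794 -2.61
v -2.607 2.106 -2.207
v -2.933 2.751 -2.897
v -1.585 -2.212 0.366
v -1.146 -1.816 -0.339
v -1.495 -1.228 0.974
v -1.652 -1.724 -0.412
v -2.136 -1.787 -0.237
v -2.445 -1.985 0.128
v -2.481 -2.255 0.57
v -2.233 -2.511 0.946
v -1.78 -2.672 1.138
v -1.264 -2.687 1.085
v -0.851 -2.551 0.804
v -0.67 -2.307 0.383
v -0.781 -2.033 -0.043
v 1.874 -1.698 3.056
v 1.238 -3.146 3.649
v 3.539 -1.92 4.3
v 2.902 -3.369 4.893
v 2.338 -2.191 2.347
v 1.701 -3.64 2.94
v 4.002 -2.414 3.591
v 3.366 -3.862 4.184
f 1 38 17
f 38 12 41
f 17 41 6
f 38 41 17
f 1 17 13
f 17 6 18
f 13 18 2
f 17 18 13
f 1 13 22
f 13 2 23
f 22 23 8
f 13 23 22
f 1 22 34
f 22 8 37
f 34 37 11
f 22 37 34
f 1 34 38
f 34 11 42
f 38 42 12
f 34 42 38
f 2 18 29
f 18 6 32
f 29 32 10
f 18 32 29
f 6 41 19
f 41 12 40
f 19 40 5
f 41 40 19
f 12 42 39
f 42 11 35
f 39 35 3
f 42 35 39
f 11 37 36
f 37 8 24
f 36 24 7
f 37 24 36
f 8 23 28
f 23 2 25
f 28 25 9
f 23 25 28
f 4 30 16
f 30 10 31
f 16 31 5
f 30 31 16
f 4 16 14
f 16 5 15
f 14 15 3
f 16 15 14
f 4 14 21
f 14 3 20
f 21 20 7
f 14 20 21
f 4 21 26
f 21 7 27
f 26 27 9
f 21 27 26
f 4 26 30
f 26 9 33
f 30 33 10
f 26 33 30
f 5 31 19
f 31 10 32
f 19 32 6
f 31 32 19
f 3 15 39
f 15 5 40
f 39 40 12
f 15 40 39
f 7 20 36
f 20 3 35
f 36 35 11
f 20 35 36
f 9 27 28
f 27 7 24
f 28 24 8
f 27 24 28
f 10 33 29
f 33 9 25
f 29 25 2
f 33 25 29
f 44 43 46
f 44 46 45
f 46 43 47
f 46 47 45
f 47 43 48
f 47 48 45
f 48 43 49
f 48 49 45
f 49 43 50
f 49 50 45
f 50 43 51
f 50 51 45
f 51 43 52
f 51 52 45
f 52 43 53
f 52 53 45
f 53 43 54
f 53 54 45
f 54 43 55
f 54 55 45
f 55 43 44
f 55 44 45
f 57 59 56
f 60 57 56
f 56 59 58
f 58 60 56
f 57 63 59
f 61 57 60
f 61 63 57
f 59 63 58
f 62 60 58
f 58 63 62
f 62 61 60
f 63 61 62



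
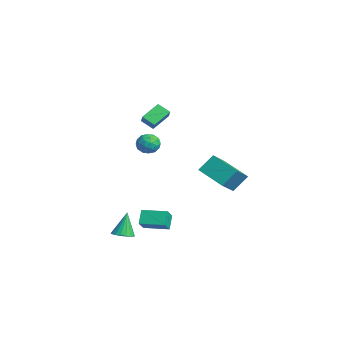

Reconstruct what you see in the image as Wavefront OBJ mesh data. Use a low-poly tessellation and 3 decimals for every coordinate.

v -1.176 -0.119 2.749
v -1.81 -0.663 3.242
v -1.651 1.07 3.45
v -2.285 0.526 3.944
v -0.595 -0.246 3.356
v -1.229 -0.79 3.85
v -1.07 0.943 4.058
v -1.704 0.399 4.551
v -1.314 3.661 -1.989
v -0.135 2.426 -0.748
v -1.375 4.658 -0.938
v -0.196 3.424 0.303
v 0.376 4.536 -2.723
v 1.555 3.302 -1.482
v 0.315 5.534 -1.672
v 1.494 4.299 -0.431
v 2.811 -2.521 -3.041
v 2.182 -2.119 -2.274
v 2.216 -2.021 -3.791
v 1.588 -1.618 -3.024
v 3.772 -1.222 -2.936
v 3.144 -0.819 -2.169
v 3.178 -0.721 -3.686
v 2.549 -0.319 -2.919
v -0.603 0.128 1.774
v -0.318 -0.328 1.169
v -0.982 -0.952 2.411
v -0.697 -1.408 1.806
v -0.184 -1.003 2.284
v 0.05 -0.335 1.89
v -1.35 -0.945 1.69
v -1.116 -0.277 1.296
v -0.779 -0.992 1.117
v -0.059 -1.027 1.485
v -1.241 -0.253 2.095
v -0.521 -0.288 2.463
v -0.427 -0.005 1.415
v -0.873 -1.275 2.165
v -0.571 -1.036 2.445
v -0.403 -1.305 2.09
v -0.211 -0.009 1.839
v -0.043 -0.278 1.484
v 0.035 -0.674 2.139
v -1.257 -1.002 2.096
v -1.089 -1.271 1.741
v -0.897 0.025 1.49
v -0.729 -0.244 1.135
v -1.335 -0.606 1.441
v -0.531 -0.663 1.03
v -0.753 -1.298 1.404
v -1.137 -1.026 1.336
v -1 -0.633 1.104
v -0.107 -0.684 1.246
v -0.33 -1.319 1.62
v -0.029 -1.081 1.901
v 0.109 -0.689 1.67
v -0.378 -1.074 1.215
v -0.97 0.039 1.96
v -1.193 -0.596 2.334
v -1.409 -0.591 1.91
v -1.271 -0.199 1.679
v -0.547 0.018 2.176
v -0.769 -0.617 2.55
v -0.3 -0.647 2.476
v -0.163 -0.254 2.244
v -0.922 -0.206 2.365
v 3.731 -3.848 -3.265
v 4.303 -4.173 -2.999
v 3.269 -3.392 -1.715
v 4.408 -3.88 -3.054
v 4.378 -3.581 -3.151
v 4.22 -3.334 -3.27
v 3.966 -3.19 -3.389
v 3.664 -3.176 -3.483
v 3.376 -3.295 -3.533
v 3.158 -3.523 -3.531
v 3.053 -3.816 -3.476
v 3.083 -4.116 -3.379
v 3.241 -4.362 -3.259
v 3.495 -4.507 -3.141
v 3.797 -4.521 -3.047
v 4.085 -4.402 -2.996
f 2 4 1
f 5 2 1
f 1 4 3
f 3 5 1
f 2 8 4
f 6 2 5
f 6 8 2
f 4 8 3
f 7 5 3
f 3 8 7
f 7 6 5
f 8 6 7
f 10 12 9
f 13 10 9
f 9 12 11
f 11 13 9
f 10 16 12
f 14 10 13
f 14 16 10
f 12 16 11
f 15 13 11
f 11 16 15
f 15 14 13
f 16 14 15
f 18 20 17
f 21 18 17
f 17 20 19
f 19 21 17
f 18 24 20
f 22 18 21
f 22 24 18
f 20 24 19
f 23 21 19
f 19 24 23
f 23 22 21
f 24 22 23
f 25 62 41
f 62 36 65
f 41 65 30
f 62 65 41
f 25 41 37
f 41 30 42
f 37 42 26
f 41 42 37
f 25 37 46
f 37 26 47
f 46 47 32
f 37 47 46
f 25 46 58
f 46 32 61
f 58 61 35
f 46 61 58
f 25 58 62
f 58 35 66
f 62 66 36
f 58 66 62
f 26 42 53
f 42 30 56
f 53 56 34
f 42 56 53
f 30 65 43
f 65 36 64
f 43 64 29
f 65 64 43
f 36 66 63
f 66 35 59
f 63 59 27
f 66 59 63
f 35 61 60
f 61 32 48
f 60 48 31
f 61 48 60
f 32 47 52
f 47 26 49
f 52 49 33
f 47 49 52
f 28 54 40
f 54 34 55
f 40 55 29
f 54 55 40
f 28 40 38
f 40 29 39
f 38 39 27
f 40 39 38
f 28 38 45
f 38 27 44
f 45 44 31
f 38 44 45
f 28 45 50
f 45 31 51
f 50 51 33
f 45 51 50
f 28 50 54
f 50 33 57
f 54 57 34
f 50 57 54
f 29 55 43
f 55 34 56
f 43 56 30
f 55 56 43
f 27 39 63
f 39 29 64
f 63 64 36
f 39 64 63
f 31 44 60
f 44 27 59
f 60 59 35
f 44 59 60
f 33 51 52
f 51 31 48
f 52 48 32
f 51 48 52
f 34 57 53
f 57 33 49
f 53 49 26
f 57 49 53
f 68 67 70
f 68 70 69
f 70 67 71
f 70 71 69
f 71 67 72
f 71 72 69
f 72 67 73
f 72 73 69
f 73 67 74
f 73 74 69
f 74 67 75
f 74 75 69
f 75 67 76
f 75 76 69
f 76 67 77
f 76 77 69
f 77 67 78
f 77 78 69
f 78 67 79
f 78 79 69
f 79 67 80
f 79 80 69
f 80 67 81
f 80 81 69
f 81 67 82
f 81 82 69
f 82 67 68
f 82 68 69



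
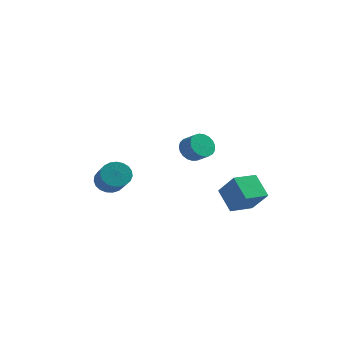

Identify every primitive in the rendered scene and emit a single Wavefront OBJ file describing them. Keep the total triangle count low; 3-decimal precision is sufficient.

v -3.586 -0.788 -1.416
v -2.969 -0.907 -2.088
v -1.997 -2.15 -0.976
v -2.614 -2.032 -0.304
v -2.819 -0.614 -1.892
v -1.846 -1.857 -0.781
v -2.801 -0.352 -1.614
v -1.829 -1.595 -0.503
v -2.919 -0.165 -1.302
v -1.947 -1.408 -0.191
v -3.153 -0.086 -1.009
v -2.18 -1.329 0.102
v -3.461 -0.129 -0.787
v -2.489 -1.372 0.324
v -3.791 -0.285 -0.673
v -2.819 -1.528 0.438
v -4.086 -0.529 -0.688
v -3.113 -1.772 0.423
v -4.294 -0.817 -0.828
v -3.322 -2.06 0.283
v -4.38 -1.101 -1.071
v -3.408 -2.344 0.041
v -4.328 -1.33 -1.372
v -3.356 -2.573 -0.261
v -4.149 -1.466 -1.681
v -3.176 -2.709 -0.57
v -3.872 -1.485 -1.945
v -2.899 -2.728 -0.834
v -3.545 -1.383 -2.116
v -2.573 -2.626 -1.005
v -3.226 -1.179 -2.167
v -2.254 -2.422 -1.056
v 2.192 -2.892 2.63
v 2.61 -3.065 1.933
v 3.406 -3.401 2.494
v 2.988 -3.228 3.19
v 2.704 -2.739 1.995
v 3.5 -3.074 2.556
v 2.71 -2.439 2.166
v 3.506 -2.775 2.727
v 2.626 -2.218 2.417
v 3.422 -2.553 2.978
v 2.468 -2.113 2.705
v 3.264 -2.449 3.266
v 2.261 -2.143 2.98
v 3.057 -2.479 3.541
v 2.043 -2.303 3.194
v 2.839 -2.638 3.755
v 1.85 -2.564 3.311
v 2.646 -2.9 3.872
v 1.717 -2.882 3.31
v 2.513 -3.218 3.871
v 1.665 -3.202 3.191
v 2.461 -3.538 3.752
v 1.705 -3.469 2.975
v 2.501 -3.804 3.536
v 1.829 -3.635 2.7
v 2.625 -3.971 3.26
v 2.016 -3.673 2.412
v 2.812 -4.009 2.973
v 2.233 -3.576 2.162
v 3.029 -3.912 2.723
v 2.443 -3.361 1.993
v 3.239 -3.697 2.553
v 2.989 1.108 -3.553
v 1.963 1.896 -2.405
v 3.837 2.433 -3.704
v 2.811 3.221 -2.556
v 4.129 0.539 -2.144
v 3.103 1.327 -0.996
v 4.977 1.864 -2.295
v 3.951 2.652 -1.147
f 2 1 5
f 2 5 3
f 3 5 6
f 3 6 4
f 5 1 7
f 5 7 6
f 6 7 8
f 6 8 4
f 7 1 9
f 7 9 8
f 8 9 10
f 8 10 4
f 9 1 11
f 9 11 10
f 10 11 12
f 10 12 4
f 11 1 13
f 11 13 12
f 12 13 14
f 12 14 4
f 13 1 15
f 13 15 14
f 14 15 16
f 14 16 4
f 15 1 17
f 15 17 16
f 16 17 18
f 16 18 4
f 17 1 19
f 17 19 18
f 18 19 20
f 18 20 4
f 19 1 21
f 19 21 20
f 20 21 22
f 20 22 4
f 21 1 23
f 21 23 22
f 22 23 24
f 22 24 4
f 23 1 25
f 23 25 24
f 24 25 26
f 24 26 4
f 25 1 27
f 25 27 26
f 26 27 28
f 26 28 4
f 27 1 29
f 27 29 28
f 28 29 30
f 28 30 4
f 29 1 31
f 29 31 30
f 30 31 32
f 30 32 4
f 31 1 2
f 31 2 32
f 32 2 3
f 32 3 4
f 34 33 37
f 34 37 35
f 35 37 38
f 35 38 36
f 37 33 39
f 37 39 38
f 38 39 40
f 38 40 36
f 39 33 41
f 39 41 40
f 40 41 42
f 40 42 36
f 41 33 43
f 41 43 42
f 42 43 44
f 42 44 36
f 43 33 45
f 43 45 44
f 44 45 46
f 44 46 36
f 45 33 47
f 45 47 46
f 46 47 48
f 46 48 36
f 47 33 49
f 47 49 48
f 48 49 50
f 48 50 36
f 49 33 51
f 49 51 50
f 50 51 52
f 50 52 36
f 51 33 53
f 51 53 52
f 52 53 54
f 52 54 36
f 53 33 55
f 53 55 54
f 54 55 56
f 54 56 36
f 55 33 57
f 55 57 56
f 56 57 58
f 56 58 36
f 57 33 59
f 57 59 58
f 58 59 60
f 58 60 36
f 59 33 61
f 59 61 60
f 60 61 62
f 60 62 36
f 61 33 63
f 61 63 62
f 62 63 64
f 62 64 36
f 63 33 34
f 63 34 64
f 64 34 35
f 64 35 36
f 66 68 65
f 69 66 65
f 65 68 67
f 67 69 65
f 66 72 68
f 70 66 69
f 70 72 66
f 68 72 67
f 71 69 67
f 67 72 71
f 71 70 69
f 72 70 71



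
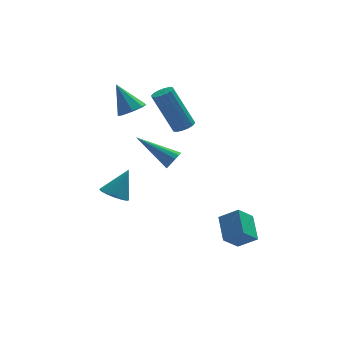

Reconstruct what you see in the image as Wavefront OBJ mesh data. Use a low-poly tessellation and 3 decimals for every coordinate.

v 2.9 -4.223 -3.389
v 3.657 -4.589 -2.795
v 3.017 -3.025 -2.801
v 3.775 -3.391 -2.207
v 3.625 -3.929 -4.133
v 4.383 -4.295 -3.539
v 3.743 -2.731 -3.545
v 4.5 -3.097 -2.951
v 0.293 1.182 1.66
v 0.81 1.622 1.62
v -0.233 1.918 2.92
v 0.392 1.78 1.353
v -0.084 1.589 1.266
v -0.339 1.159 1.41
v -0.225 0.743 1.701
v 0.193 0.584 1.968
v 0.669 0.776 2.055
v 0.925 1.205 1.91
v 2.384 0.387 0.805
v 2.678 0.018 1.047
v 1.869 0.623 2.956
v 1.576 0.993 2.715
v 2.836 0.243 1.042
v 2.027 0.848 2.952
v 2.873 0.506 0.975
v 2.064 1.111 2.884
v 2.778 0.737 0.861
v 1.97 1.343 2.771
v 2.579 0.875 0.733
v 1.77 1.48 2.642
v 2.327 0.882 0.624
v 1.518 1.487 2.534
v 2.091 0.757 0.564
v 1.282 1.362 2.473
v 1.933 0.532 0.568
v 1.124 1.137 2.478
v 1.896 0.269 0.636
v 1.087 0.874 2.545
v 1.99 0.037 0.749
v 1.182 0.643 2.659
v 2.19 -0.1 0.878
v 1.381 0.505 2.787
v 2.442 -0.107 0.986
v 1.633 0.498 2.896
v 2.1 1.029 -1.741
v 2.428 1.067 -1.326
v 0.66 2.091 -0.699
v 2.48 1.306 -1.497
v 2.412 1.457 -1.746
v 2.245 1.472 -1.993
v 2.031 1.347 -2.159
v 1.84 1.12 -2.193
v 1.731 0.865 -2.084
v 1.739 0.661 -1.865
v 1.862 0.575 -1.607
v 2.06 0.633 -1.391
v 2.271 0.816 -1.287
v -0.634 0.818 -3.388
v -0.026 0.608 -3.688
v 0.114 1.222 -2.152
v -0.041 0.891 -3.771
v -0.159 1.161 -3.788
v -0.359 1.372 -3.736
v -0.606 1.487 -3.624
v -0.859 1.486 -3.471
v -1.072 1.37 -3.303
v -1.21 1.158 -3.15
v -1.248 0.887 -3.038
v -1.18 0.605 -2.987
v -1.018 0.359 -3.005
v -0.789 0.192 -3.089
v -0.533 0.134 -3.225
v -0.295 0.194 -3.388
v -0.116 0.361 -3.552
f 2 4 1
f 5 2 1
f 1 4 3
f 3 5 1
f 2 8 4
f 6 2 5
f 6 8 2
f 4 8 3
f 7 5 3
f 3 8 7
f 7 6 5
f 8 6 7
f 10 9 12
f 10 12 11
f 12 9 13
f 12 13 11
f 13 9 14
f 13 14 11
f 14 9 15
f 14 15 11
f 15 9 16
f 15 16 11
f 16 9 17
f 16 17 11
f 17 9 18
f 17 18 11
f 18 9 10
f 18 10 11
f 20 19 23
f 20 23 21
f 21 23 24
f 21 24 22
f 23 19 25
f 23 25 24
f 24 25 26
f 24 26 22
f 25 19 27
f 25 27 26
f 26 27 28
f 26 28 22
f 27 19 29
f 27 29 28
f 28 29 30
f 28 30 22
f 29 19 31
f 29 31 30
f 30 31 32
f 30 32 22
f 31 19 33
f 31 33 32
f 32 33 34
f 32 34 22
f 33 19 35
f 33 35 34
f 34 35 36
f 34 36 22
f 35 19 37
f 35 37 36
f 36 37 38
f 36 38 22
f 37 19 39
f 37 39 38
f 38 39 40
f 38 40 22
f 39 19 41
f 39 41 40
f 40 41 42
f 40 42 22
f 41 19 43
f 41 43 42
f 42 43 44
f 42 44 22
f 43 19 20
f 43 20 44
f 44 20 21
f 44 21 22
f 46 45 48
f 46 48 47
f 48 45 49
f 48 49 47
f 49 45 50
f 49 50 47
f 50 45 51
f 50 51 47
f 51 45 52
f 51 52 47
f 52 45 53
f 52 53 47
f 53 45 54
f 53 54 47
f 54 45 55
f 54 55 47
f 55 45 56
f 55 56 47
f 56 45 57
f 56 57 47
f 57 45 46
f 57 46 47
f 59 58 61
f 59 61 60
f 61 58 62
f 61 62 60
f 62 58 63
f 62 63 60
f 63 58 64
f 63 64 60
f 64 58 65
f 64 65 60
f 65 58 66
f 65 66 60
f 66 58 67
f 66 67 60
f 67 58 68
f 67 68 60
f 68 58 69
f 68 69 60
f 69 58 70
f 69 70 60
f 70 58 71
f 70 71 60
f 71 58 72
f 71 72 60
f 72 58 73
f 72 73 60
f 73 58 74
f 73 74 60
f 74 58 59
f 74 59 60



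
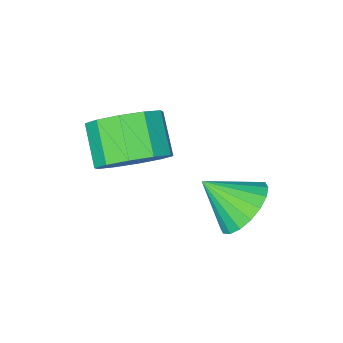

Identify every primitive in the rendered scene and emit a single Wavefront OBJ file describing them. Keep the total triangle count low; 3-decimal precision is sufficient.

v -0.675 1.222 -4.128
v -0.341 0.705 -4.891
v 0.095 0.338 -3.192
v -0.039 1.017 -4.845
v 0.137 1.369 -4.657
v 0.151 1.692 -4.364
v 0.003 1.922 -4.025
v -0.281 2.013 -3.706
v -0.642 1.948 -3.47
v -1.01 1.738 -3.365
v -1.311 1.427 -3.411
v -1.487 1.074 -3.599
v -1.502 0.751 -3.892
v -1.353 0.521 -4.231
v -1.07 0.43 -4.55
v -0.708 0.496 -4.786
v 1.554 -0.709 -2.3
v 2.263 -1.385 -2.756
v 1.854 -2.407 -1.876
v 1.146 -1.731 -1.42
v 2.57 -1.073 -2.252
v 2.161 -2.096 -1.372
v 2.489 -0.623 -1.766
v 2.08 -1.645 -0.886
v 2.052 -0.205 -1.484
v 1.643 -1.228 -0.604
v 1.424 0.02 -1.514
v 1.015 -1.002 -0.634
v 0.846 -0.033 -1.844
v 0.437 -1.055 -0.964
v 0.539 -0.344 -2.348
v 0.13 -1.367 -1.468
v 0.62 -0.795 -2.834
v 0.211 -1.817 -1.954
v 1.057 -1.212 -3.116
v 0.648 -2.235 -2.236
v 1.685 -1.438 -3.086
v 1.276 -2.46 -2.206
f 2 1 4
f 2 4 3
f 4 1 5
f 4 5 3
f 5 1 6
f 5 6 3
f 6 1 7
f 6 7 3
f 7 1 8
f 7 8 3
f 8 1 9
f 8 9 3
f 9 1 10
f 9 10 3
f 10 1 11
f 10 11 3
f 11 1 12
f 11 12 3
f 12 1 13
f 12 13 3
f 13 1 14
f 13 14 3
f 14 1 15
f 14 15 3
f 15 1 16
f 15 16 3
f 16 1 2
f 16 2 3
f 18 17 21
f 18 21 19
f 19 21 22
f 19 22 20
f 21 17 23
f 21 23 22
f 22 23 24
f 22 24 20
f 23 17 25
f 23 25 24
f 24 25 26
f 24 26 20
f 25 17 27
f 25 27 26
f 26 27 28
f 26 28 20
f 27 17 29
f 27 29 28
f 28 29 30
f 28 30 20
f 29 17 31
f 29 31 30
f 30 31 32
f 30 32 20
f 31 17 33
f 31 33 32
f 32 33 34
f 32 34 20
f 33 17 35
f 33 35 34
f 34 35 36
f 34 36 20
f 35 17 37
f 35 37 36
f 36 37 38
f 36 38 20
f 37 17 18
f 37 18 38
f 38 18 19
f 38 19 20



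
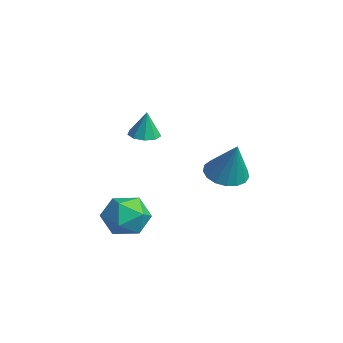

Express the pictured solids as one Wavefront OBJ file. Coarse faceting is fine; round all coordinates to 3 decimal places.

v -1.483 2.274 -1.077
v -0.756 2.824 -1.462
v -0.597 2.386 0.757
v -1.079 3.142 -1.326
v -1.494 3.262 -1.132
v -1.907 3.156 -0.926
v -2.223 2.847 -0.754
v -2.37 2.407 -0.656
v -2.313 1.937 -0.655
v -2.067 1.544 -0.75
v -1.686 1.318 -0.92
v -1.26 1.311 -1.126
v -0.884 1.525 -1.321
v -0.646 1.91 -1.46
v -0.6 2.379 -1.511
v -0.941 -2.083 -3.308
v -0.432 -1.45 -2.514
v -0.748 -3.57 -2.246
v -0.239 -2.937 -1.452
v -1.346 -2.799 -1.665
v -1.466 -1.88 -2.321
v 0.286 -3.14 -2.439
v 0.166 -2.221 -3.095
v 0.326 -2.103 -1.977
v -0.683 -1.893 -1.499
v -0.497 -3.127 -3.261
v -1.506 -2.917 -2.783
v -1.497 -1.352 1.68
v -0.855 -1.115 1.592
v -1.343 -1.288 2.96
v -1.159 -0.754 1.61
v -1.621 -0.673 1.662
v -2.025 -0.91 1.722
v -2.182 -1.353 1.763
v -2.018 -1.796 1.765
v -1.61 -2.031 1.728
v -1.149 -1.948 1.668
v -0.851 -1.586 1.615
f 2 1 4
f 2 4 3
f 4 1 5
f 4 5 3
f 5 1 6
f 5 6 3
f 6 1 7
f 6 7 3
f 7 1 8
f 7 8 3
f 8 1 9
f 8 9 3
f 9 1 10
f 9 10 3
f 10 1 11
f 10 11 3
f 11 1 12
f 11 12 3
f 12 1 13
f 12 13 3
f 13 1 14
f 13 14 3
f 14 1 15
f 14 15 3
f 15 1 2
f 15 2 3
f 16 27 21
f 16 21 17
f 16 17 23
f 16 23 26
f 16 26 27
f 17 21 25
f 21 27 20
f 27 26 18
f 26 23 22
f 23 17 24
f 19 25 20
f 19 20 18
f 19 18 22
f 19 22 24
f 19 24 25
f 20 25 21
f 18 20 27
f 22 18 26
f 24 22 23
f 25 24 17
f 29 28 31
f 29 31 30
f 31 28 32
f 31 32 30
f 32 28 33
f 32 33 30
f 33 28 34
f 33 34 30
f 34 28 35
f 34 35 30
f 35 28 36
f 35 36 30
f 36 28 37
f 36 37 30
f 37 28 38
f 37 38 30
f 38 28 29
f 38 29 30

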